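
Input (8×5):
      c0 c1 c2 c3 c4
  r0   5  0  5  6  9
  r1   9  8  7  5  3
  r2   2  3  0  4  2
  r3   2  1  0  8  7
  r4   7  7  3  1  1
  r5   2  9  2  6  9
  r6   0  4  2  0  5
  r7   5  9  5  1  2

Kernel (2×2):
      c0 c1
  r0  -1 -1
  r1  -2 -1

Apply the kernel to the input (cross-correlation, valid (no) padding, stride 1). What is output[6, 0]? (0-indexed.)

The receptive field on the input at this output position is [0 4 / 5 9]. Elementwise product with the kernel and sum: 0·-1 + 4·-1 + 5·-2 + 9·-1.

-23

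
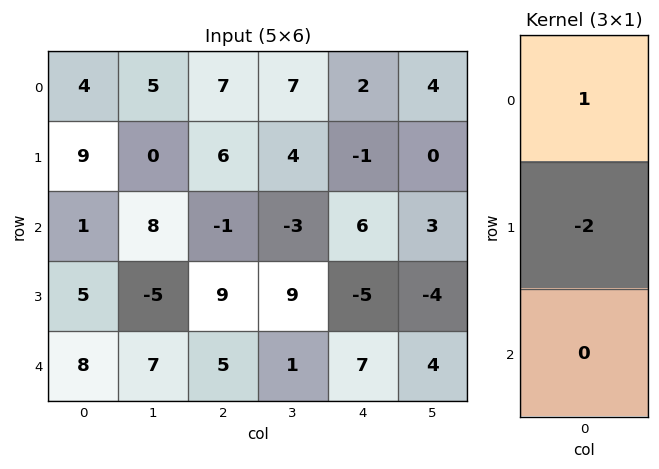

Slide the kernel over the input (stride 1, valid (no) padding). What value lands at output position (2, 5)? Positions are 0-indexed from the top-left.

The receptive field on the input at this output position is [3 / -4 / 4]. Elementwise product with the kernel and sum: 3·1 + -4·-2.

11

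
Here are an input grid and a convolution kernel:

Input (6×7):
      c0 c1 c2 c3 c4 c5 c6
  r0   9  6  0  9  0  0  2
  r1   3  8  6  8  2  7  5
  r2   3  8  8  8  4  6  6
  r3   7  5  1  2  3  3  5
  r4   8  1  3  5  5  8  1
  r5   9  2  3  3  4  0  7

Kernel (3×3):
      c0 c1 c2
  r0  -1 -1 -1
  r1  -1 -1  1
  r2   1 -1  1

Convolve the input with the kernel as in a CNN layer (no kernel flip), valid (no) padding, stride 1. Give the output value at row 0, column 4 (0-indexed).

The receptive field on the input at this output position is [0 0 2 / 2 7 5 / 4 6 6]. Elementwise product with the kernel and sum: 0·-1 + 0·-1 + 2·-1 + 2·-1 + 7·-1 + 5·1 + 4·1 + 6·-1 + 6·1.

-2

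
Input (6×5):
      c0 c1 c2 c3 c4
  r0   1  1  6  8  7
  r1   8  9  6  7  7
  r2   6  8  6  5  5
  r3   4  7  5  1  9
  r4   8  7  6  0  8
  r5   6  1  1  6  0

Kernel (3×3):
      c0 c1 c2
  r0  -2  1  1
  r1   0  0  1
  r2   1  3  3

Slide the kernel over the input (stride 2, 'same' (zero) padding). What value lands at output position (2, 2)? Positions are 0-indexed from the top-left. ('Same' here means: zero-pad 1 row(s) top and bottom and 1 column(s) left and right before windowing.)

13

The receptive field on the zero-padded input at this output position is [1 9 0 / 0 8 0 / 6 0 0]. Elementwise product with the kernel and sum: 1·-2 + 9·1 + 0·1 + 0·1 + 6·1 + 0·3 + 0·3.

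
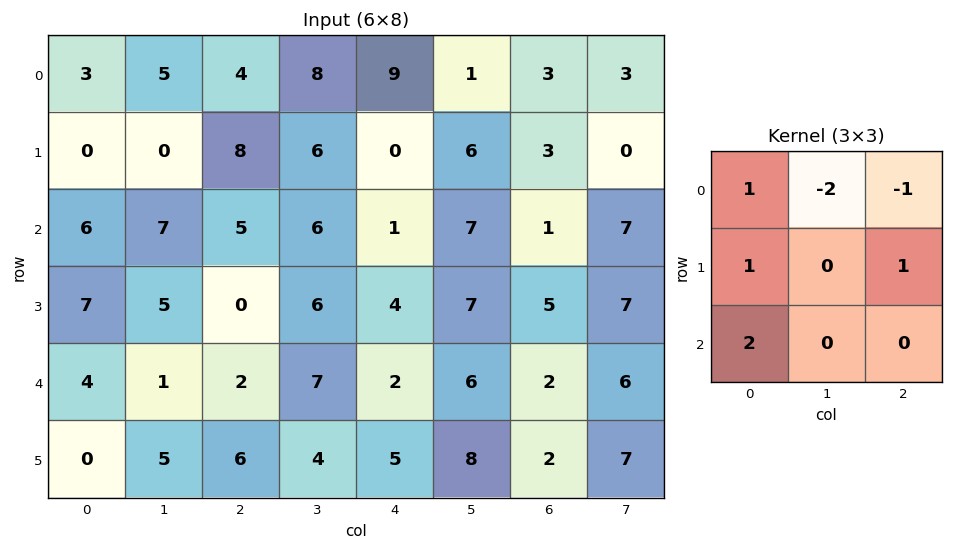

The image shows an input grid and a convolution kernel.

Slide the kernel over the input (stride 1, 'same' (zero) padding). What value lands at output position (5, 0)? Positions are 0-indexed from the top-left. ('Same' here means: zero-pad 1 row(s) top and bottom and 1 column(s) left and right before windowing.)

-4

The receptive field on the zero-padded input at this output position is [0 4 1 / 0 0 5 / 0 0 0]. Elementwise product with the kernel and sum: 0·1 + 4·-2 + 1·-1 + 0·1 + 5·1 + 0·2.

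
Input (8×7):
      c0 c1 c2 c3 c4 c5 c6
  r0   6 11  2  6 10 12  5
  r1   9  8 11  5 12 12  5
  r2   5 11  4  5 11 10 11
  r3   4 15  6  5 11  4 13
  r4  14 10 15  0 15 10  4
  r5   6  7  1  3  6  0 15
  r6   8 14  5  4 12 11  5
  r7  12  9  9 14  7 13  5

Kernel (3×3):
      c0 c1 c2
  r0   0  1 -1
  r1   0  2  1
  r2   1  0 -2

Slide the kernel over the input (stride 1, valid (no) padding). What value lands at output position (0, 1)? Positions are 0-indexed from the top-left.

24

The receptive field on the input at this output position is [11 2 6 / 8 11 5 / 11 4 5]. Elementwise product with the kernel and sum: 2·1 + 6·-1 + 11·2 + 5·1 + 11·1 + 5·-2.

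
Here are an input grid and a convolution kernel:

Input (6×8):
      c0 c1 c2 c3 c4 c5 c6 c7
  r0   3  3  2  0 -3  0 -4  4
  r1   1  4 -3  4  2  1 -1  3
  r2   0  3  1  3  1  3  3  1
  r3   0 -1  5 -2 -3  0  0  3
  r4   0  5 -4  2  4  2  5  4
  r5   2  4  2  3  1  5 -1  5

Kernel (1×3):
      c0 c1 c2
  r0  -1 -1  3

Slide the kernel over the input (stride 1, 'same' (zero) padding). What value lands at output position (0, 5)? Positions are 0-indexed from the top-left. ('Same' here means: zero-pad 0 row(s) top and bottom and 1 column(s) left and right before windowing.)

-9

The receptive field on the zero-padded input at this output position is [-3 0 -4]. Elementwise product with the kernel and sum: -3·-1 + 0·-1 + -4·3.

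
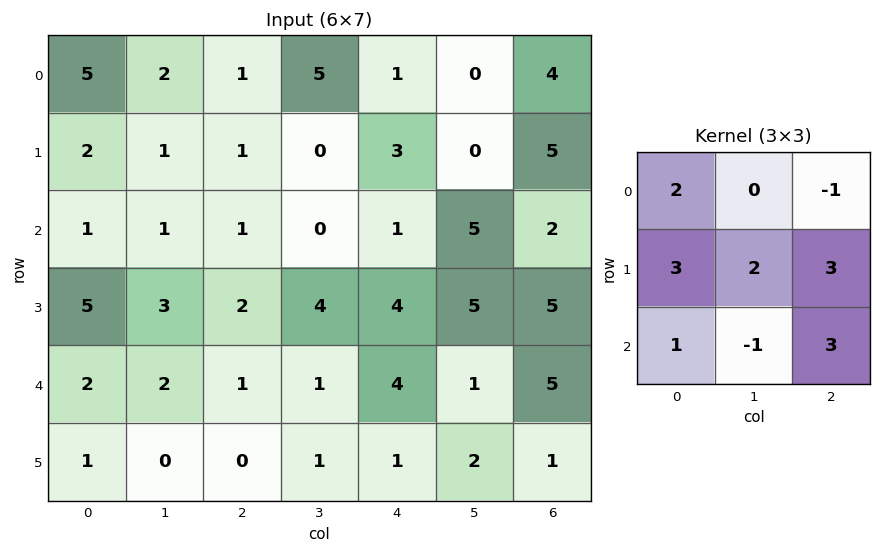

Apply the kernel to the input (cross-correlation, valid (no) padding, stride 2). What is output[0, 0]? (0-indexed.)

23

The receptive field on the input at this output position is [5 2 1 / 2 1 1 / 1 1 1]. Elementwise product with the kernel and sum: 5·2 + 1·-1 + 2·3 + 1·2 + 1·3 + 1·1 + 1·-1 + 1·3.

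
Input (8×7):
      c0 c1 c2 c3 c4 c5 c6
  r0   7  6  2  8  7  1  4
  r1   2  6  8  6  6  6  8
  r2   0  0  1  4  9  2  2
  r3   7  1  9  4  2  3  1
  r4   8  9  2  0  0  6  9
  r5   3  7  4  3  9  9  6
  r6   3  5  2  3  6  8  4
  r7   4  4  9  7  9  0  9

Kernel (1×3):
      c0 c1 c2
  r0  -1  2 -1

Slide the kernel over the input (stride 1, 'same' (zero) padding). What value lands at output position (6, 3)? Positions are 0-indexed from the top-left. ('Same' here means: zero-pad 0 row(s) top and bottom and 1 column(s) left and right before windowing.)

-2

The receptive field on the zero-padded input at this output position is [2 3 6]. Elementwise product with the kernel and sum: 2·-1 + 3·2 + 6·-1.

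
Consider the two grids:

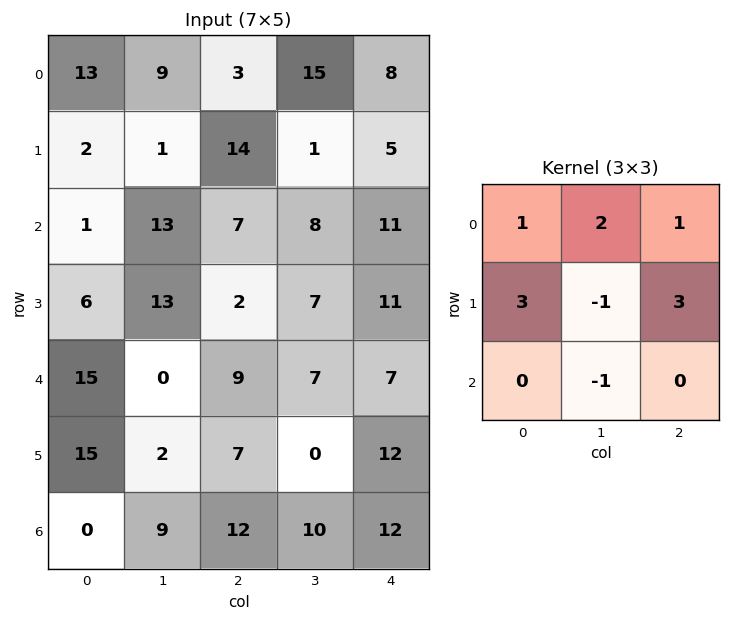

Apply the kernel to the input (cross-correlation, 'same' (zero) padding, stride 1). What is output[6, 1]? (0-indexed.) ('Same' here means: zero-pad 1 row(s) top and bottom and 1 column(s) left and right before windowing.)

53

The receptive field on the zero-padded input at this output position is [15 2 7 / 0 9 12 / 0 0 0]. Elementwise product with the kernel and sum: 15·1 + 2·2 + 7·1 + 0·3 + 9·-1 + 12·3 + 0·-1.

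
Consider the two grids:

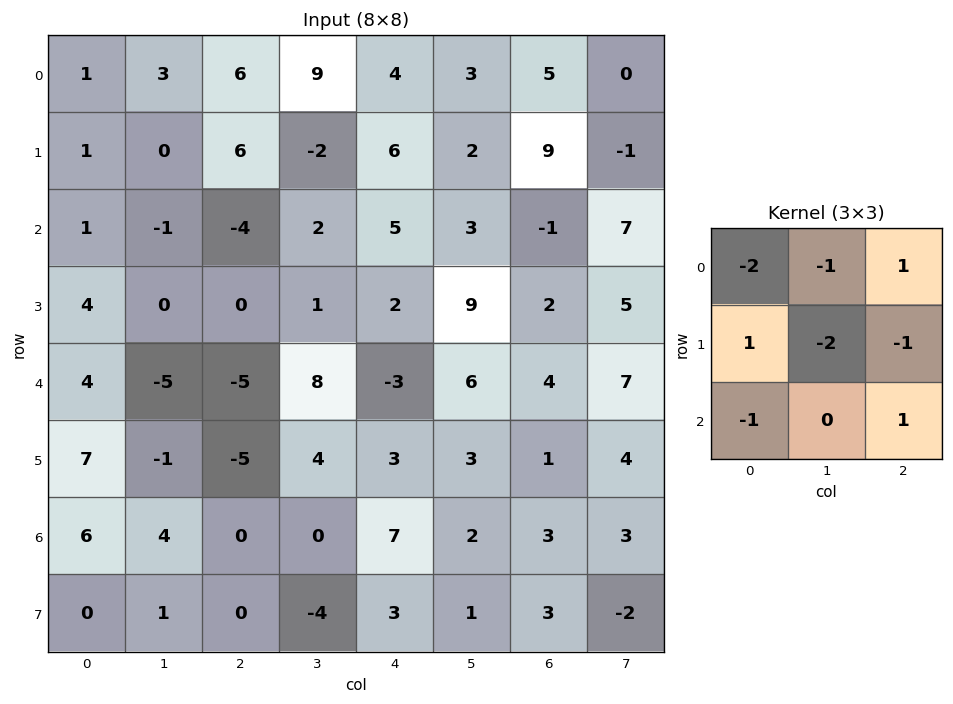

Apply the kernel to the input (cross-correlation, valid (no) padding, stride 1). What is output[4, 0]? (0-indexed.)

0

The receptive field on the input at this output position is [4 -5 -5 / 7 -1 -5 / 6 4 0]. Elementwise product with the kernel and sum: 4·-2 + -5·-1 + -5·1 + 7·1 + -1·-2 + -5·-1 + 6·-1 + 0·1.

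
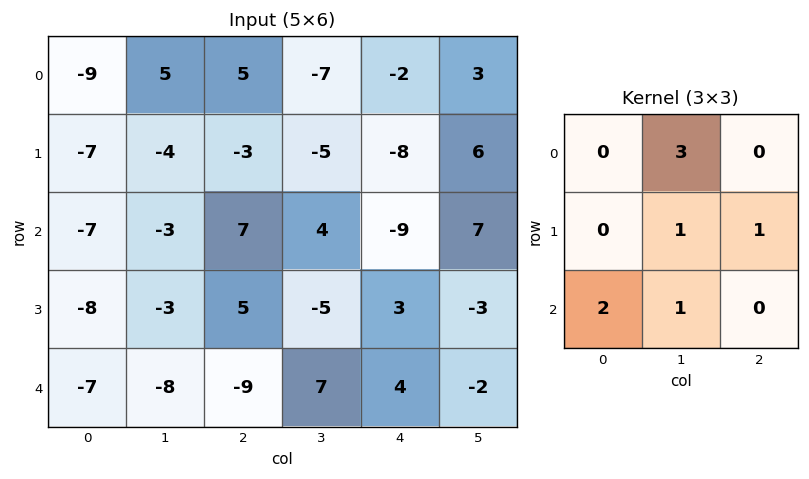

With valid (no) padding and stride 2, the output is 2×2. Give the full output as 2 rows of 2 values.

-9 -16
-29 -1

Output[0,0]: The receptive field on the input at this output position is [-9 5 5 / -7 -4 -3 / -7 -3 7]. Elementwise product with the kernel and sum: 5·3 + -4·1 + -3·1 + -7·2 + -3·1.
Output[0,1]: The receptive field on the input at this output position is [5 -7 -2 / -3 -5 -8 / 7 4 -9]. Elementwise product with the kernel and sum: -7·3 + -5·1 + -8·1 + 7·2 + 4·1.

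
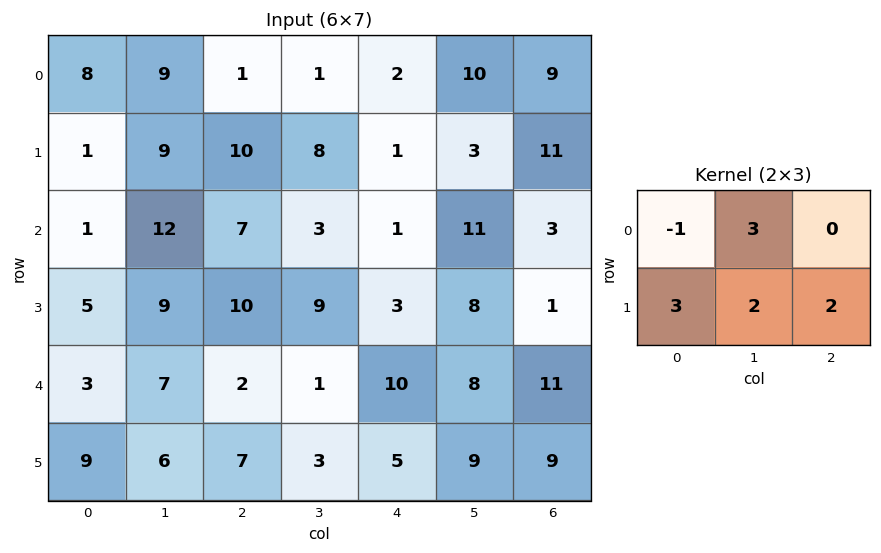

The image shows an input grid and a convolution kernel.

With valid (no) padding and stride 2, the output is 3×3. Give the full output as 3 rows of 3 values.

Output[0,0]: The receptive field on the input at this output position is [8 9 1 / 1 9 10]. Elementwise product with the kernel and sum: 8·-1 + 9·3 + 1·3 + 9·2 + 10·2.

60 50 59
88 56 59
71 38 65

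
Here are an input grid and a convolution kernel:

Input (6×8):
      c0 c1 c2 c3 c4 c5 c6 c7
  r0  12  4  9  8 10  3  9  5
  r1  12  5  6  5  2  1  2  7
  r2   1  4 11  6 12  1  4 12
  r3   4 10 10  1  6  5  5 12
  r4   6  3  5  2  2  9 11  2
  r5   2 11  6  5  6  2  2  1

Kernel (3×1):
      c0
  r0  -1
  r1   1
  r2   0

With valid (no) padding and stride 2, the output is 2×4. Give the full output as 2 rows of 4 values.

Output[0,0]: The receptive field on the input at this output position is [12 / 12 / 1]. Elementwise product with the kernel and sum: 12·-1 + 12·1.
Output[0,1]: The receptive field on the input at this output position is [9 / 6 / 11]. Elementwise product with the kernel and sum: 9·-1 + 6·1.

0 -3 -8 -7
3 -1 -6 1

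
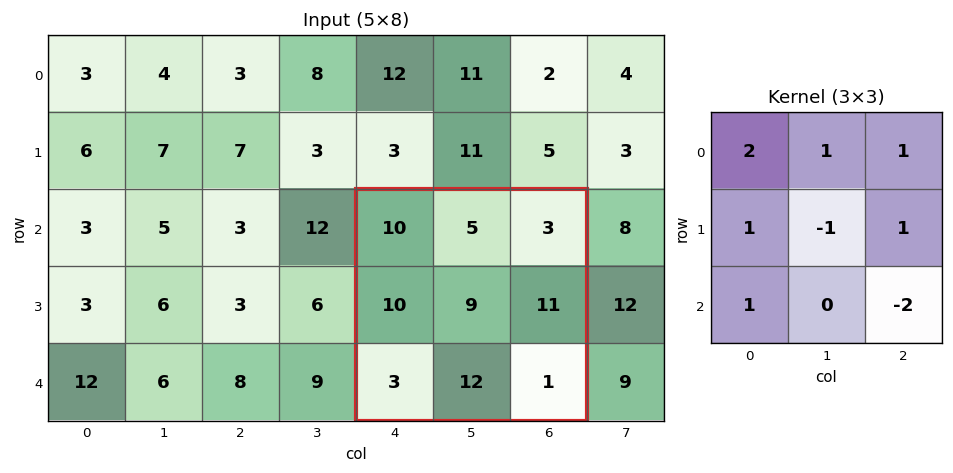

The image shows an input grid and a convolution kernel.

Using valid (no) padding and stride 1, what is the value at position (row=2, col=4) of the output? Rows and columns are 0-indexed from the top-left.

41

The receptive field on the input at this output position is [10 5 3 / 10 9 11 / 3 12 1]. Elementwise product with the kernel and sum: 10·2 + 5·1 + 3·1 + 10·1 + 9·-1 + 11·1 + 3·1 + 1·-2.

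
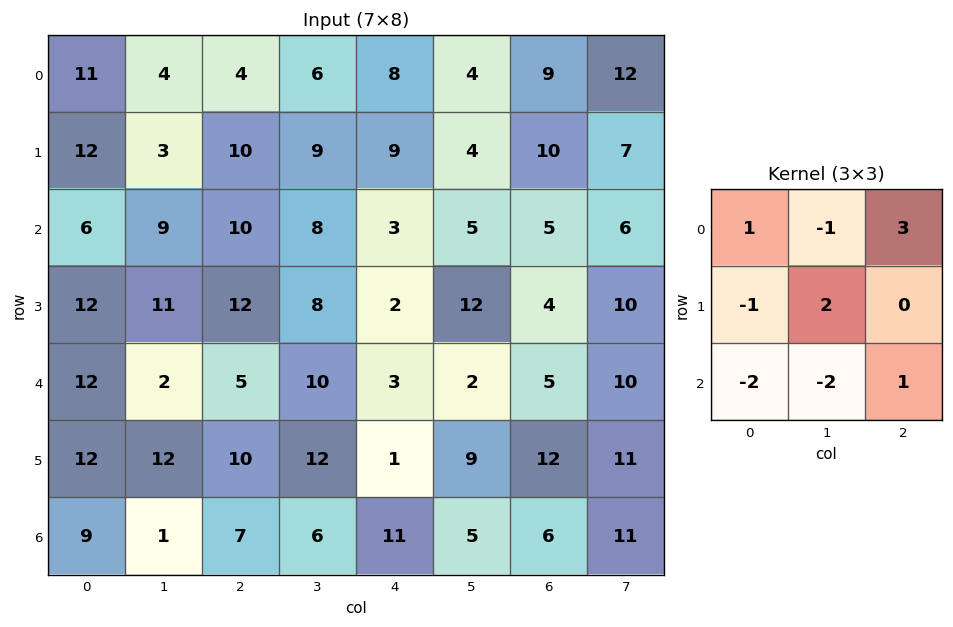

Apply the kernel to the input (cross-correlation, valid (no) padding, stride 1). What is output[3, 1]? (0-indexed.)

The receptive field on the input at this output position is [11 12 8 / 2 5 10 / 12 10 12]. Elementwise product with the kernel and sum: 11·1 + 12·-1 + 8·3 + 2·-1 + 5·2 + 12·-2 + 10·-2 + 12·1.

-1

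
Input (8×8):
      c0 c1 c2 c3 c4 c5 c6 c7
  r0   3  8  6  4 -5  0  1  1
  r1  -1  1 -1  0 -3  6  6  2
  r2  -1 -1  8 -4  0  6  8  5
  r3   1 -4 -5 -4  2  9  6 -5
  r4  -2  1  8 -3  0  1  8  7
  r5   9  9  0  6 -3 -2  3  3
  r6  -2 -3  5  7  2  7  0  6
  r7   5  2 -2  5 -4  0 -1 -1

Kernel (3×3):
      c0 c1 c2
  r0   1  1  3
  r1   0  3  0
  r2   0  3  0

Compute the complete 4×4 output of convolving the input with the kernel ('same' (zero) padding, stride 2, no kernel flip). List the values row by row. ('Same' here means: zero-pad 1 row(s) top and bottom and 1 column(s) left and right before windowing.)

6 15 -24 21
2 9 21 60
10 3 16 33
45 36 -9 7

Output[0,0]: The receptive field on the zero-padded input at this output position is [0 0 0 / 0 3 8 / 0 -1 1]. Elementwise product with the kernel and sum: 0·1 + 0·1 + 0·3 + 3·3 + -1·3.
Output[0,1]: The receptive field on the zero-padded input at this output position is [0 0 0 / 8 6 4 / 1 -1 0]. Elementwise product with the kernel and sum: 0·1 + 0·1 + 0·3 + 6·3 + -1·3.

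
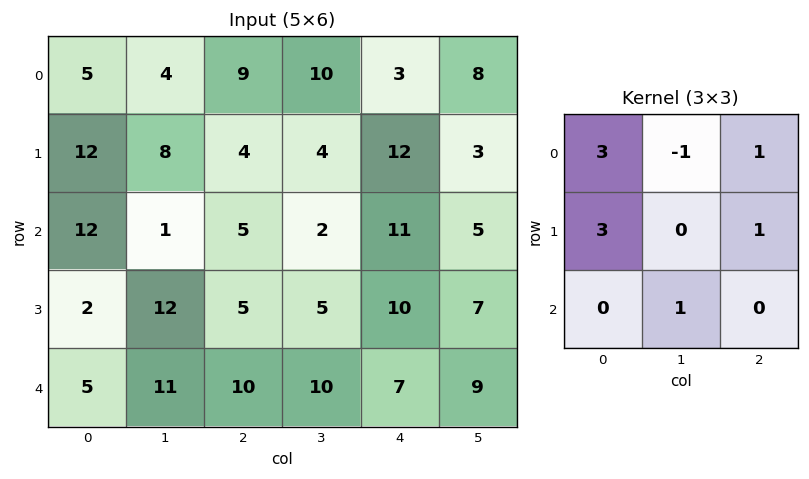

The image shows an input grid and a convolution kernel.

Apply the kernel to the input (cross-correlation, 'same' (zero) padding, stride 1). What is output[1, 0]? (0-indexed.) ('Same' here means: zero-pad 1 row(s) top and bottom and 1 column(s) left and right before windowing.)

19

The receptive field on the zero-padded input at this output position is [0 5 4 / 0 12 8 / 0 12 1]. Elementwise product with the kernel and sum: 0·3 + 5·-1 + 4·1 + 0·3 + 8·1 + 12·1.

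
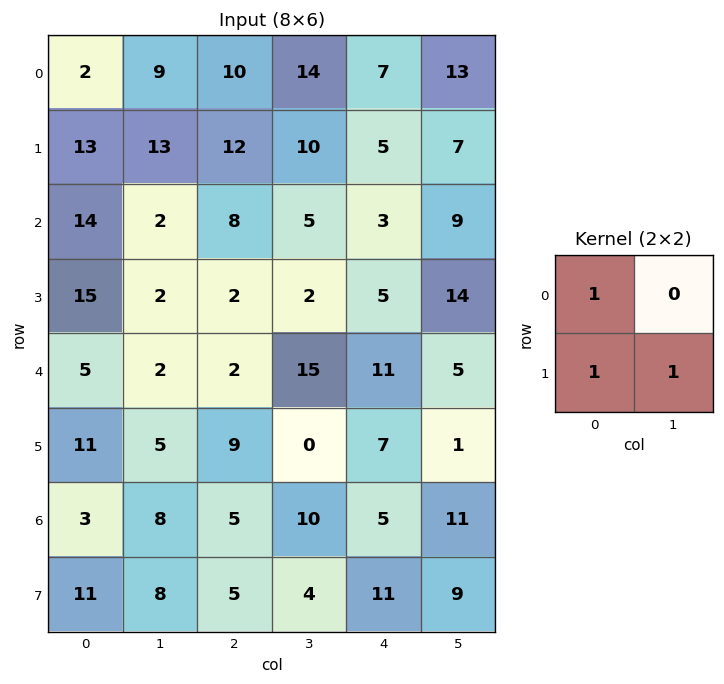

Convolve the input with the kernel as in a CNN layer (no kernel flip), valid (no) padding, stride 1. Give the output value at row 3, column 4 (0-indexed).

The receptive field on the input at this output position is [5 14 / 11 5]. Elementwise product with the kernel and sum: 5·1 + 11·1 + 5·1.

21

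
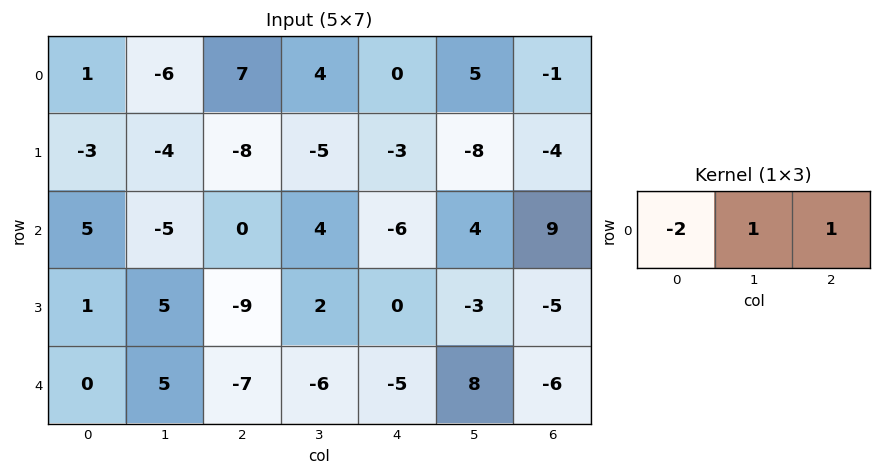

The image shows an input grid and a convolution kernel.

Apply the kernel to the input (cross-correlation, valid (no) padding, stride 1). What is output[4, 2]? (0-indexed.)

3

The receptive field on the input at this output position is [-7 -6 -5]. Elementwise product with the kernel and sum: -7·-2 + -6·1 + -5·1.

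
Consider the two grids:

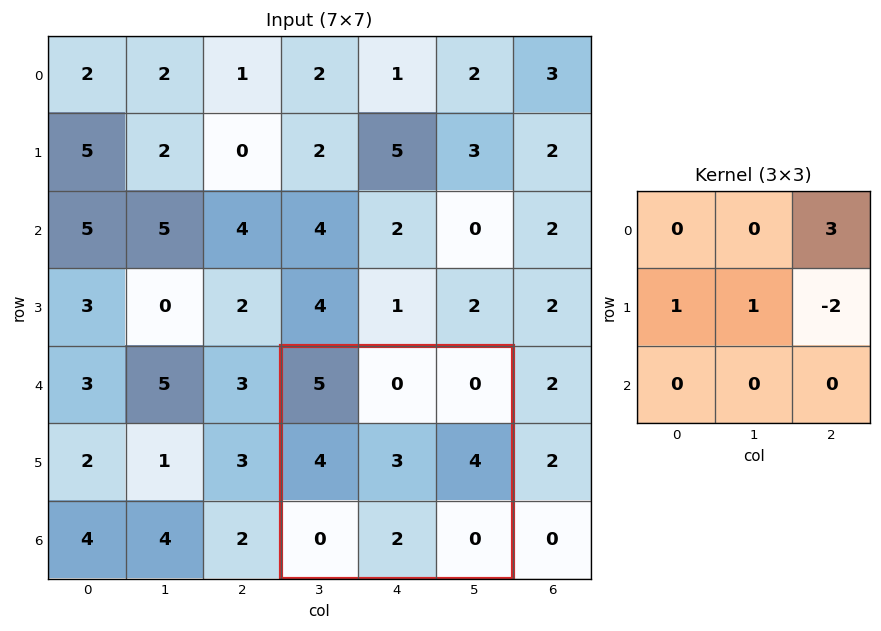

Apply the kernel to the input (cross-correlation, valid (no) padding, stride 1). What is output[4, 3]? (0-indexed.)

The receptive field on the input at this output position is [5 0 0 / 4 3 4 / 0 2 0]. Elementwise product with the kernel and sum: 0·3 + 4·1 + 3·1 + 4·-2.

-1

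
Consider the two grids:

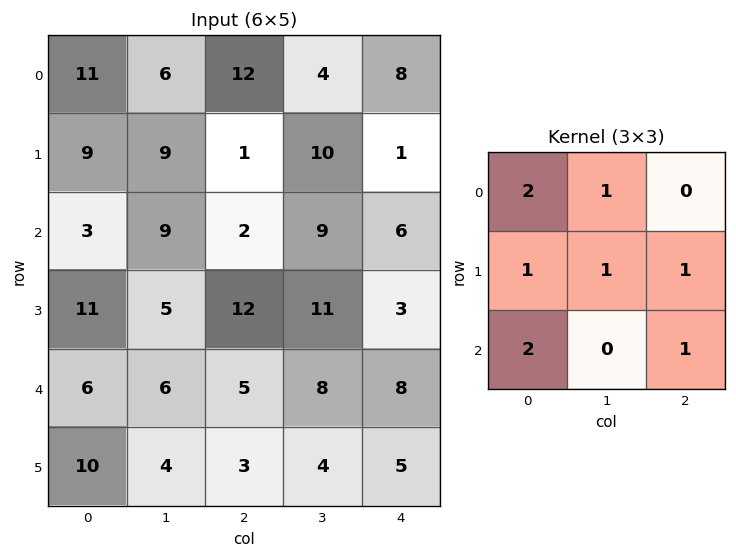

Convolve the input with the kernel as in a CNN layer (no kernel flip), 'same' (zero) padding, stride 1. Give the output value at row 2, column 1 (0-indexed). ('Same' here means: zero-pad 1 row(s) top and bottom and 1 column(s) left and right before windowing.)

75

The receptive field on the zero-padded input at this output position is [9 9 1 / 3 9 2 / 11 5 12]. Elementwise product with the kernel and sum: 9·2 + 9·1 + 3·1 + 9·1 + 2·1 + 11·2 + 12·1.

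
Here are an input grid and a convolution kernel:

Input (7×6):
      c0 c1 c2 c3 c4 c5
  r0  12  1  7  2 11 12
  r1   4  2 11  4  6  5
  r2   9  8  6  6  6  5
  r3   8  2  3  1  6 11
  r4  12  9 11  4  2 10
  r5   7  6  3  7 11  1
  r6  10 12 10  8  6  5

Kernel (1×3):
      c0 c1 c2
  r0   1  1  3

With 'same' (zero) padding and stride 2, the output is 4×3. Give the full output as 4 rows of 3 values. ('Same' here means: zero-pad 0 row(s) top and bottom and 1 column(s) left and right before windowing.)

Output[0,0]: The receptive field on the zero-padded input at this output position is [0 12 1]. Elementwise product with the kernel and sum: 0·1 + 12·1 + 1·3.
Output[0,1]: The receptive field on the zero-padded input at this output position is [1 7 2]. Elementwise product with the kernel and sum: 1·1 + 7·1 + 2·3.

15 14 49
33 32 27
39 32 36
46 46 29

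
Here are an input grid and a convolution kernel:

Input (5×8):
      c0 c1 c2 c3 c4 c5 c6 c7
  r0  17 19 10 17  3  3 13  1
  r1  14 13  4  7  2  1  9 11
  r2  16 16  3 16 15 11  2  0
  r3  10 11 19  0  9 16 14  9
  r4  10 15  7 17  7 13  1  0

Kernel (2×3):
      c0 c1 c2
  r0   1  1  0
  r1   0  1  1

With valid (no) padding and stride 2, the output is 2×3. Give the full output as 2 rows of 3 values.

53 36 16
62 28 56

Output[0,0]: The receptive field on the input at this output position is [17 19 10 / 14 13 4]. Elementwise product with the kernel and sum: 17·1 + 19·1 + 13·1 + 4·1.
Output[0,1]: The receptive field on the input at this output position is [10 17 3 / 4 7 2]. Elementwise product with the kernel and sum: 10·1 + 17·1 + 7·1 + 2·1.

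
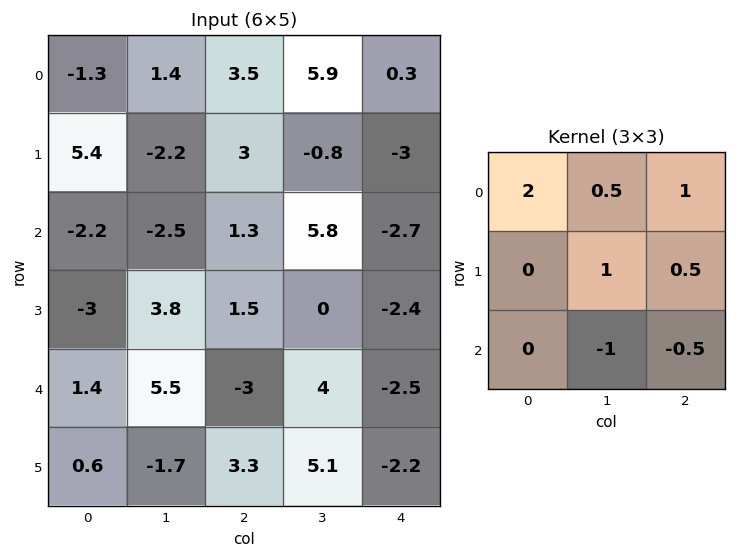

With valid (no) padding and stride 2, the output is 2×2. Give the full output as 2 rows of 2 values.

Output[0,0]: The receptive field on the input at this output position is [-1.3 1.4 3.5 / 5.4 -2.2 3 / -2.2 -2.5 1.3]. Elementwise product with the kernel and sum: -1.3·2 + 1.4·0.5 + 3.5·1 + -2.2·1 + 3·0.5 + -2.5·-1 + 1.3·-0.5.
Output[0,1]: The receptive field on the input at this output position is [3.5 5.9 0.3 / 3 -0.8 -3 / 1.3 5.8 -2.7]. Elementwise product with the kernel and sum: 3.5·2 + 5.9·0.5 + 0.3·1 + -0.8·1 + -3·0.5 + 5.8·-1 + -2.7·-0.5.

2.75 3.5
-3.8 -1.15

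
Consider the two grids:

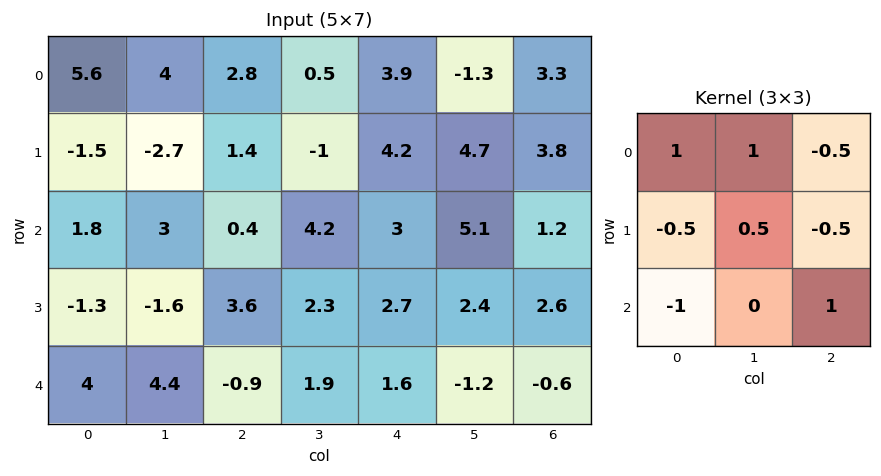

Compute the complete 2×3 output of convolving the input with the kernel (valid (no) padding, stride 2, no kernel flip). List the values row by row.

5.5 0.65 -2.5
-2.25 3.6 3.85

Output[0,0]: The receptive field on the input at this output position is [5.6 4 2.8 / -1.5 -2.7 1.4 / 1.8 3 0.4]. Elementwise product with the kernel and sum: 5.6·1 + 4·1 + 2.8·-0.5 + -1.5·-0.5 + -2.7·0.5 + 1.4·-0.5 + 1.8·-1 + 0.4·1.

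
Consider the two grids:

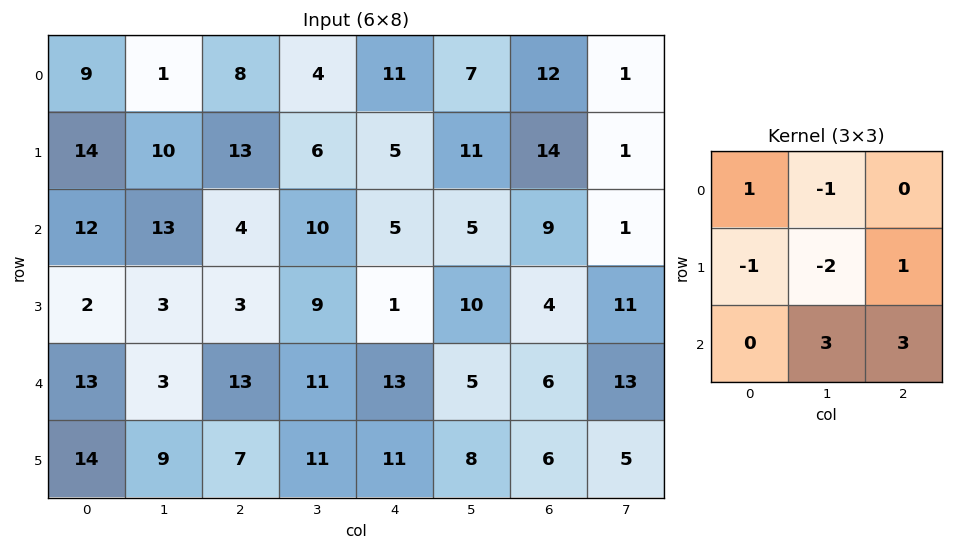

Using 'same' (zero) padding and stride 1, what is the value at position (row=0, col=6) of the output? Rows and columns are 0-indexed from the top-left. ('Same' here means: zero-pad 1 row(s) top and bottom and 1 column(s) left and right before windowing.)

15

The receptive field on the zero-padded input at this output position is [0 0 0 / 7 12 1 / 11 14 1]. Elementwise product with the kernel and sum: 0·1 + 0·-1 + 7·-1 + 12·-2 + 1·1 + 14·3 + 1·3.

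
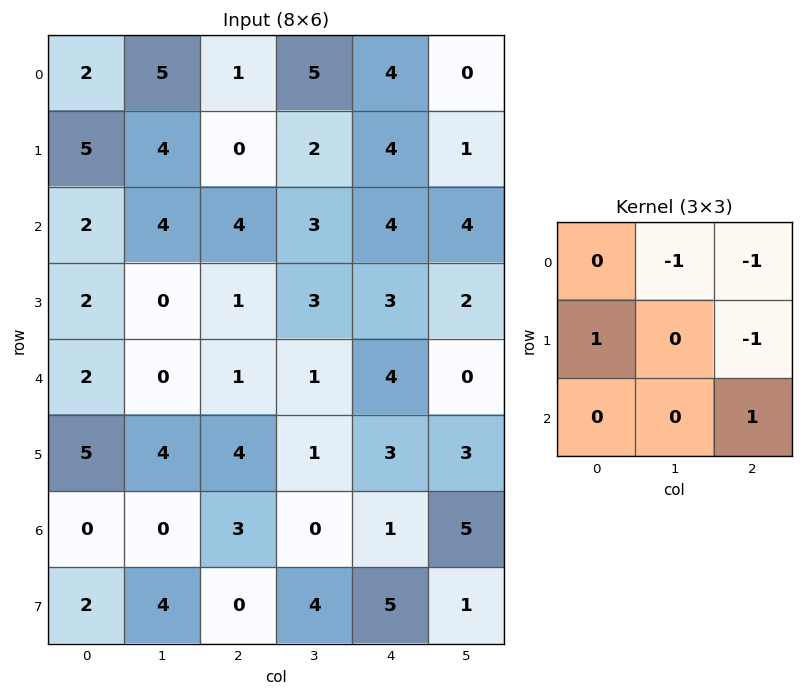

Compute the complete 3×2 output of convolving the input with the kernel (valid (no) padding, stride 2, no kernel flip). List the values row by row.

Output[0,0]: The receptive field on the input at this output position is [2 5 1 / 5 4 0 / 2 4 4]. Elementwise product with the kernel and sum: 5·-1 + 1·-1 + 5·1 + 0·-1 + 4·1.
Output[0,1]: The receptive field on the input at this output position is [1 5 4 / 0 2 4 / 4 3 4]. Elementwise product with the kernel and sum: 5·-1 + 4·-1 + 0·1 + 4·-1 + 4·1.

3 -9
-6 -5
3 -3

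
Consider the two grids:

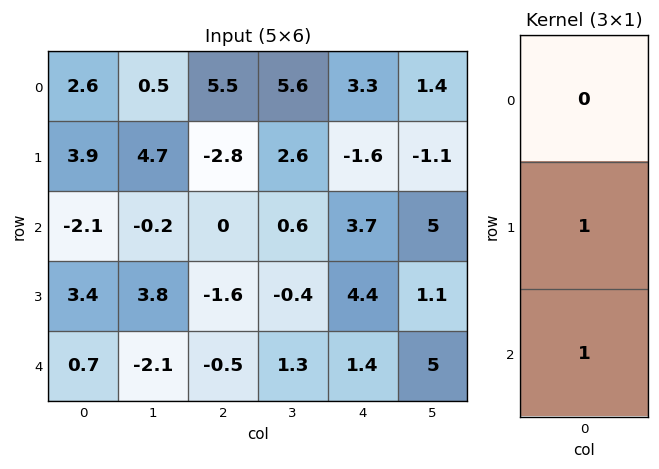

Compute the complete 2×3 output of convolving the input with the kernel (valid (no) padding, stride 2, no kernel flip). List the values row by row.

1.8 -2.8 2.1
4.1 -2.1 5.8

Output[0,0]: The receptive field on the input at this output position is [2.6 / 3.9 / -2.1]. Elementwise product with the kernel and sum: 3.9·1 + -2.1·1.
Output[0,1]: The receptive field on the input at this output position is [5.5 / -2.8 / 0]. Elementwise product with the kernel and sum: -2.8·1 + 0·1.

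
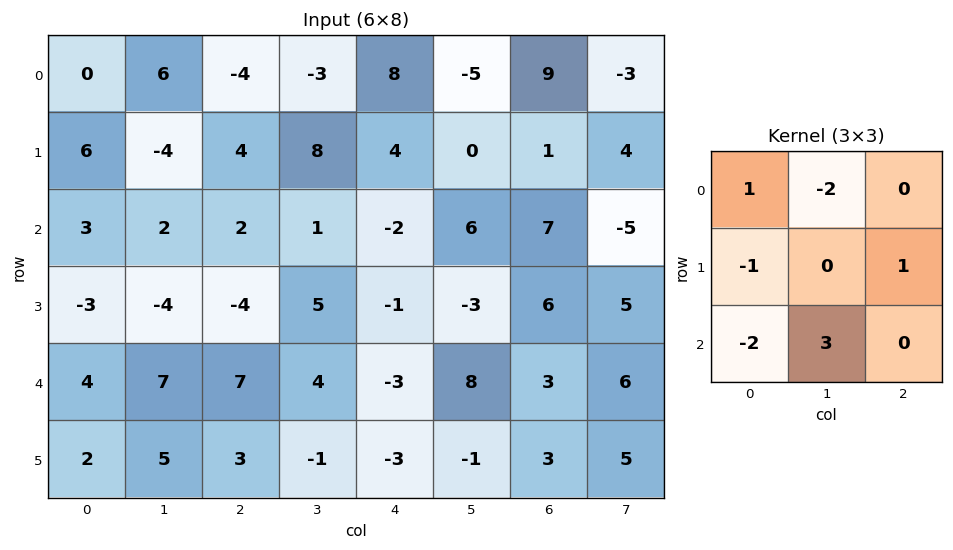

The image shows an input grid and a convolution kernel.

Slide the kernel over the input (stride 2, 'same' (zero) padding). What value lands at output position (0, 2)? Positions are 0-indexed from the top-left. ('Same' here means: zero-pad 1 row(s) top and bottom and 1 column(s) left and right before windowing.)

The receptive field on the zero-padded input at this output position is [0 0 0 / -3 8 -5 / 8 4 0]. Elementwise product with the kernel and sum: 0·1 + 0·-2 + -3·-1 + -5·1 + 8·-2 + 4·3.

-6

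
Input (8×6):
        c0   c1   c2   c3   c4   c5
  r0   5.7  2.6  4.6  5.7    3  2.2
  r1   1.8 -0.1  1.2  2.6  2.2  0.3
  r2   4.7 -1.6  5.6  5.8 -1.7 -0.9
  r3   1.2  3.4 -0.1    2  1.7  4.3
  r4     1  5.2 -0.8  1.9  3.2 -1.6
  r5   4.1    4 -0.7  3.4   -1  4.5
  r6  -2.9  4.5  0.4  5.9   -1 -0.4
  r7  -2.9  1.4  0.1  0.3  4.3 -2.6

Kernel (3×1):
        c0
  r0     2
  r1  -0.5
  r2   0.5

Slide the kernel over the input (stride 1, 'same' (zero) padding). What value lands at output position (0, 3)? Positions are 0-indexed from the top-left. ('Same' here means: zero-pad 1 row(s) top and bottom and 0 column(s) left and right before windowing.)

The receptive field on the zero-padded input at this output position is [0 / 5.7 / 2.6]. Elementwise product with the kernel and sum: 0·2 + 5.7·-0.5 + 2.6·0.5.

-1.55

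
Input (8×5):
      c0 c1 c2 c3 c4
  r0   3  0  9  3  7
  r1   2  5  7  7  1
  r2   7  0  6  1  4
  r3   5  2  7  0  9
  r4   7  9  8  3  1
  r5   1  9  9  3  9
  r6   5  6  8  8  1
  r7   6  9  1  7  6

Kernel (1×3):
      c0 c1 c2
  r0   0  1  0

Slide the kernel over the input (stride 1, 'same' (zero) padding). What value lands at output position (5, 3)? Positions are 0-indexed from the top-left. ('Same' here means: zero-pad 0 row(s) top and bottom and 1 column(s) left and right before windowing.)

The receptive field on the zero-padded input at this output position is [9 3 9]. Elementwise product with the kernel and sum: 3·1.

3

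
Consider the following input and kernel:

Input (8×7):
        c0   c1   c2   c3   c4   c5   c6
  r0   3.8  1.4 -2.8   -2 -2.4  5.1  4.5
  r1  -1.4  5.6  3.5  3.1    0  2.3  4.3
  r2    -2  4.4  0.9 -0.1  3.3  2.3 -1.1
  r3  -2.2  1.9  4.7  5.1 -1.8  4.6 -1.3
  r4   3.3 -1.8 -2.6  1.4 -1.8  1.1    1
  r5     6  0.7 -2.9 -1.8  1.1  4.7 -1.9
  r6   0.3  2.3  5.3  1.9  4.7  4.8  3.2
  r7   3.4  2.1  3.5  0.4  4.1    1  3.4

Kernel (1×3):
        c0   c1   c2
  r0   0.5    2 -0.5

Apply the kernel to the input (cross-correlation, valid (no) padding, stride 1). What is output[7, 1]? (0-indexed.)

The receptive field on the input at this output position is [2.1 3.5 0.4]. Elementwise product with the kernel and sum: 2.1·0.5 + 3.5·2 + 0.4·-0.5.

7.85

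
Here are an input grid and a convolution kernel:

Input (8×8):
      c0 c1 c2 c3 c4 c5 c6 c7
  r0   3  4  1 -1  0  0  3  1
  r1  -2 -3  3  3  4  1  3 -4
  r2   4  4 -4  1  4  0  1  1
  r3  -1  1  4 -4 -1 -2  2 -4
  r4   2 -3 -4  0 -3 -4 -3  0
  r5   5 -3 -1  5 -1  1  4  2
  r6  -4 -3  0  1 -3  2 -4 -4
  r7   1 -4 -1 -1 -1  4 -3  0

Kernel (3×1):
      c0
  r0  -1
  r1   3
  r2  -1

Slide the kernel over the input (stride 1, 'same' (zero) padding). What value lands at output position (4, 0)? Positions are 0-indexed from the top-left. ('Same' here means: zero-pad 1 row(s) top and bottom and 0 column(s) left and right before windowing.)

The receptive field on the zero-padded input at this output position is [-1 / 2 / 5]. Elementwise product with the kernel and sum: -1·-1 + 2·3 + 5·-1.

2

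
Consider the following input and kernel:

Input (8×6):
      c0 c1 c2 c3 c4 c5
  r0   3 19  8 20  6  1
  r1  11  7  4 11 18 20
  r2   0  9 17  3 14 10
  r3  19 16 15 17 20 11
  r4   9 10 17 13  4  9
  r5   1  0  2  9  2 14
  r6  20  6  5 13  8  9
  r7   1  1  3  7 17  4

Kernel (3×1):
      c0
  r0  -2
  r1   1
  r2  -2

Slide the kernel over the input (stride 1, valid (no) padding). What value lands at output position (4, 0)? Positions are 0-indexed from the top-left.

The receptive field on the input at this output position is [9 / 1 / 20]. Elementwise product with the kernel and sum: 9·-2 + 1·1 + 20·-2.

-57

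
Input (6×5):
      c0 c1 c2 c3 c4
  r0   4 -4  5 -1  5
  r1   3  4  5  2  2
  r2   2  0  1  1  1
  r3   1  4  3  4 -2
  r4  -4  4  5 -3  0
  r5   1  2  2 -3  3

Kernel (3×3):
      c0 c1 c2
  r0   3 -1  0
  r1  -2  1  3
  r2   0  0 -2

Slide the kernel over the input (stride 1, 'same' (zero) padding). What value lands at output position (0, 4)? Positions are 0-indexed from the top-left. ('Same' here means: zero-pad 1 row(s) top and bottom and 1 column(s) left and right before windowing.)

The receptive field on the zero-padded input at this output position is [0 0 0 / -1 5 0 / 2 2 0]. Elementwise product with the kernel and sum: 0·3 + 0·-1 + -1·-2 + 5·1 + 0·3 + 0·-2.

7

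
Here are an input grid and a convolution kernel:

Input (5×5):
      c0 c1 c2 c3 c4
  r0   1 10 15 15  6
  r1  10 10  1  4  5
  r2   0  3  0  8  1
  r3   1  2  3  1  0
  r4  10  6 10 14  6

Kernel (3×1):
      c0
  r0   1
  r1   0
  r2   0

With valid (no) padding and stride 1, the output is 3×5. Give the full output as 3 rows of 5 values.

1 10 15 15 6
10 10 1 4 5
0 3 0 8 1

Output[0,0]: The receptive field on the input at this output position is [1 / 10 / 0]. Elementwise product with the kernel and sum: 1·1.
Output[0,1]: The receptive field on the input at this output position is [10 / 10 / 3]. Elementwise product with the kernel and sum: 10·1.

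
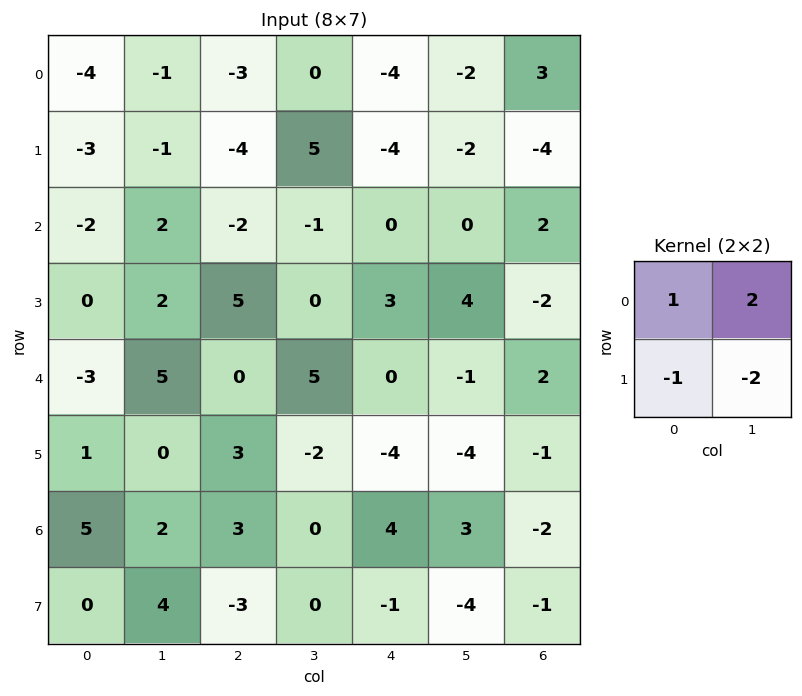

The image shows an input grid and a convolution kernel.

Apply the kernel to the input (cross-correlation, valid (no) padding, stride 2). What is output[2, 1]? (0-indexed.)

The receptive field on the input at this output position is [0 5 / 3 -2]. Elementwise product with the kernel and sum: 0·1 + 5·2 + 3·-1 + -2·-2.

11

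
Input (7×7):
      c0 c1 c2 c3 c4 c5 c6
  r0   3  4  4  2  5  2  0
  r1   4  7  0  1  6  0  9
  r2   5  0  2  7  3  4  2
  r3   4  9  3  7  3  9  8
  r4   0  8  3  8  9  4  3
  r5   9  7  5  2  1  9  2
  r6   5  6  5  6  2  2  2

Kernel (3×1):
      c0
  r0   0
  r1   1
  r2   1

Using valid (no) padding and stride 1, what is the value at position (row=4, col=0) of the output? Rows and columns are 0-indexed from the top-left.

The receptive field on the input at this output position is [0 / 9 / 5]. Elementwise product with the kernel and sum: 9·1 + 5·1.

14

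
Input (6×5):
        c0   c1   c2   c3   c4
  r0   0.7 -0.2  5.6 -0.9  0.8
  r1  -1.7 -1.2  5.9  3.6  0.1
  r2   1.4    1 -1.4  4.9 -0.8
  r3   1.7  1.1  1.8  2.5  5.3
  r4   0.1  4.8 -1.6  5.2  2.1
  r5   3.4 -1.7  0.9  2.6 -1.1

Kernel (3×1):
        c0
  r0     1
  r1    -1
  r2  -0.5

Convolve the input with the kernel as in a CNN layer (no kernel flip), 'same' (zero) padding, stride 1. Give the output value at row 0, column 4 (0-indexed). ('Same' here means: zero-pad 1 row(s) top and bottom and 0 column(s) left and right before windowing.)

-0.85

The receptive field on the zero-padded input at this output position is [0 / 0.8 / 0.1]. Elementwise product with the kernel and sum: 0·1 + 0.8·-1 + 0.1·-0.5.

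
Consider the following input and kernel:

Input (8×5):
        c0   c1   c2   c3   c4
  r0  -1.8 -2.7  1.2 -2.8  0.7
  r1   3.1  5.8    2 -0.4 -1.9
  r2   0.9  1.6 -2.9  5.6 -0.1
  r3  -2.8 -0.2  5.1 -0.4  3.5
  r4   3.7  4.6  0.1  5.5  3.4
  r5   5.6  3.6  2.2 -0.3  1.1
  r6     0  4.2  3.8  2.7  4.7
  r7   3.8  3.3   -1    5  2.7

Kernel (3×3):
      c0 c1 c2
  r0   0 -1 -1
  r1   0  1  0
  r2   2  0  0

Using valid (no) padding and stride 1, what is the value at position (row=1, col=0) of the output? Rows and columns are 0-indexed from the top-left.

-11.8

The receptive field on the input at this output position is [3.1 5.8 2 / 0.9 1.6 -2.9 / -2.8 -0.2 5.1]. Elementwise product with the kernel and sum: 5.8·-1 + 2·-1 + 1.6·1 + -2.8·2.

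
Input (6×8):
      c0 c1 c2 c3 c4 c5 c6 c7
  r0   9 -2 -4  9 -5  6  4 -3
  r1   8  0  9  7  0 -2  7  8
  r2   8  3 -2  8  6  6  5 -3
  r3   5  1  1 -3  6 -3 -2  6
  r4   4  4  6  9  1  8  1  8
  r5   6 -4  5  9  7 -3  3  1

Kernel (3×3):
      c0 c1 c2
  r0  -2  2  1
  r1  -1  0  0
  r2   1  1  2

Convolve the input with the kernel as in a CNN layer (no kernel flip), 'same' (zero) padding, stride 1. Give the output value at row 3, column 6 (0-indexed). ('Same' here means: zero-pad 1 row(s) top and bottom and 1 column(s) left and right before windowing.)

23

The receptive field on the zero-padded input at this output position is [6 5 -3 / -3 -2 6 / 8 1 8]. Elementwise product with the kernel and sum: 6·-2 + 5·2 + -3·1 + -3·-1 + 8·1 + 1·1 + 8·2.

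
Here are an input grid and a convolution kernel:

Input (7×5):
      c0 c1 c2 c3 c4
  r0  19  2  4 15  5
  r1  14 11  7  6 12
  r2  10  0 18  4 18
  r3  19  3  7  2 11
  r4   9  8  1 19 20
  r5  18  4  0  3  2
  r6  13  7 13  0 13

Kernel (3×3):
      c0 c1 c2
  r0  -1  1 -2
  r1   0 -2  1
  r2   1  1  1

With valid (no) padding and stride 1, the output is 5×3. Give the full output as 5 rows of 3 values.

-12 -14 41
30 -36 5
-27 26 -3
-23 24 -40
22 -22 0

Output[0,0]: The receptive field on the input at this output position is [19 2 4 / 14 11 7 / 10 0 18]. Elementwise product with the kernel and sum: 19·-1 + 2·1 + 4·-2 + 11·-2 + 7·1 + 10·1 + 0·1 + 18·1.
Output[0,1]: The receptive field on the input at this output position is [2 4 15 / 11 7 6 / 0 18 4]. Elementwise product with the kernel and sum: 2·-1 + 4·1 + 15·-2 + 7·-2 + 6·1 + 0·1 + 18·1 + 4·1.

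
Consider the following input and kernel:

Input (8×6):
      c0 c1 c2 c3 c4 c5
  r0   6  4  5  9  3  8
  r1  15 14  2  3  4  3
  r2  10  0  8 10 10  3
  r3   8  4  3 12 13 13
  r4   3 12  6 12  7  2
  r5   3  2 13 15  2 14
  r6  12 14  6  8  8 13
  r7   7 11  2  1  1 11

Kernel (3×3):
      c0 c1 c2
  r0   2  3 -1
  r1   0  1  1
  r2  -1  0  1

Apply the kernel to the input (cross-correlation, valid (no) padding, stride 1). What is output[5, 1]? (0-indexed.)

32

The receptive field on the input at this output position is [2 13 15 / 14 6 8 / 11 2 1]. Elementwise product with the kernel and sum: 2·2 + 13·3 + 15·-1 + 6·1 + 8·1 + 11·-1 + 1·1.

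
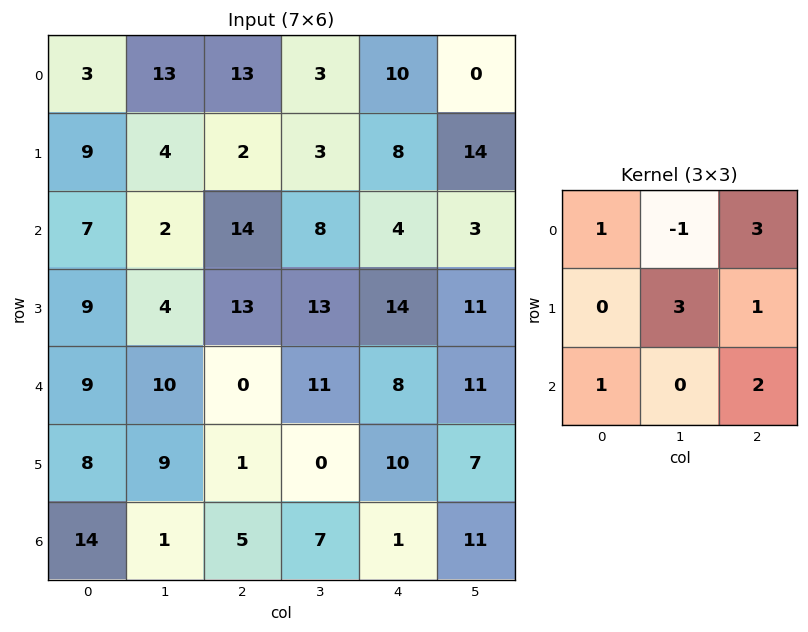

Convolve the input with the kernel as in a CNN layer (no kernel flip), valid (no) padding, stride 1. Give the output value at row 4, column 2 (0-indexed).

30

The receptive field on the input at this output position is [0 11 8 / 1 0 10 / 5 7 1]. Elementwise product with the kernel and sum: 0·1 + 11·-1 + 8·3 + 0·3 + 10·1 + 5·1 + 1·2.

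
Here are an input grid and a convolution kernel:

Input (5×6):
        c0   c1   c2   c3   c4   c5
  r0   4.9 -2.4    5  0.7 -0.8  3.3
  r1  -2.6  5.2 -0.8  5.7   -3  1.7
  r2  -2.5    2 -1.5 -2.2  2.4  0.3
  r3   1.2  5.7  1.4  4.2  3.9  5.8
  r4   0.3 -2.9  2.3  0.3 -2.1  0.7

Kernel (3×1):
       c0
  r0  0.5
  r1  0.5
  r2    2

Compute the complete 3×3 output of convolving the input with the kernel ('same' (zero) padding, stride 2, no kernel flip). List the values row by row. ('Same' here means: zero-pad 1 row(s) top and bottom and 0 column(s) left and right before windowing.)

-2.75 0.9 -6.4
-0.15 1.65 7.5
0.75 1.85 0.9

Output[0,0]: The receptive field on the zero-padded input at this output position is [0 / 4.9 / -2.6]. Elementwise product with the kernel and sum: 0·0.5 + 4.9·0.5 + -2.6·2.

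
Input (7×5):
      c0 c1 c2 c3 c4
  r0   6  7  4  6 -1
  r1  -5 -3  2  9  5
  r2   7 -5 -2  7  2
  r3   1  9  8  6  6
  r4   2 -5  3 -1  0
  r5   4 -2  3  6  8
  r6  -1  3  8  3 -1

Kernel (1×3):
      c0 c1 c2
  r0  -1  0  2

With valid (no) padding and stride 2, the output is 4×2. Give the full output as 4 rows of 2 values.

2 -6
-11 6
4 -3
17 -10

Output[0,0]: The receptive field on the input at this output position is [6 7 4]. Elementwise product with the kernel and sum: 6·-1 + 4·2.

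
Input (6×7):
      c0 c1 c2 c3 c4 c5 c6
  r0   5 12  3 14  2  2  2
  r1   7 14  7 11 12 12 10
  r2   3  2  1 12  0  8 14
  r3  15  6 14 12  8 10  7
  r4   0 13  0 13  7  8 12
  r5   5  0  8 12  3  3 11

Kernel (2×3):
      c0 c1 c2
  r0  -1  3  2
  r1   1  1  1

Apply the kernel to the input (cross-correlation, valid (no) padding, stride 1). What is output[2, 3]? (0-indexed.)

The receptive field on the input at this output position is [12 0 8 / 12 8 10]. Elementwise product with the kernel and sum: 12·-1 + 0·3 + 8·2 + 12·1 + 8·1 + 10·1.

34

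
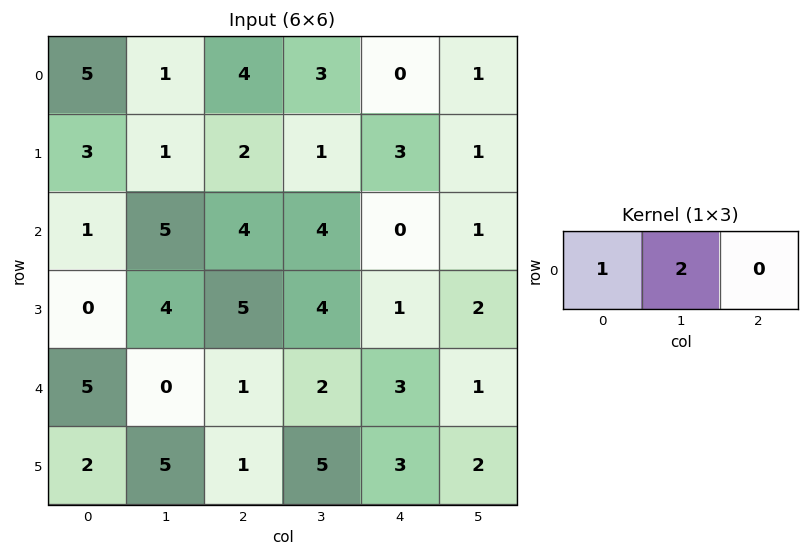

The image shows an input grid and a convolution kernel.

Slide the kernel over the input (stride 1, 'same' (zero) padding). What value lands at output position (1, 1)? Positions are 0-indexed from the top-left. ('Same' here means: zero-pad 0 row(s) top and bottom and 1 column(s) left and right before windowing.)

5

The receptive field on the zero-padded input at this output position is [3 1 2]. Elementwise product with the kernel and sum: 3·1 + 1·2.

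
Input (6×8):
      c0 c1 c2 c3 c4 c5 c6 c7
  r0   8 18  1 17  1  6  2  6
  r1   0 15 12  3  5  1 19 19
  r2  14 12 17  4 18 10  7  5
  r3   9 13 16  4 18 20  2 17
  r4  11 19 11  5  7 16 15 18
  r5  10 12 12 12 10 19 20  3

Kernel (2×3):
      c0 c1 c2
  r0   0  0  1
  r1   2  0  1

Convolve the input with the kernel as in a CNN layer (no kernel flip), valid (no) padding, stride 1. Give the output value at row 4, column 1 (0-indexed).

41

The receptive field on the input at this output position is [19 11 5 / 12 12 12]. Elementwise product with the kernel and sum: 5·1 + 12·2 + 12·1.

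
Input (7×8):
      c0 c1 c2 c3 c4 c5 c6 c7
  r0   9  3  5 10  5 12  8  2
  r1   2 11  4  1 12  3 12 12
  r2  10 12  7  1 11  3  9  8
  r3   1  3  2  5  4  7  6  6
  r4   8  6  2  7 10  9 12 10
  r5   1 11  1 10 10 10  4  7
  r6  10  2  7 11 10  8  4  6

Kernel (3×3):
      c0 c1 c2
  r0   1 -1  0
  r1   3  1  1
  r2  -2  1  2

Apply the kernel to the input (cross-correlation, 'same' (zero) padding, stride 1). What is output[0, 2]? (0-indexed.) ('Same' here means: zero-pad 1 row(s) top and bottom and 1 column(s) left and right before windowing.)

The receptive field on the zero-padded input at this output position is [0 0 0 / 3 5 10 / 11 4 1]. Elementwise product with the kernel and sum: 0·1 + 0·-1 + 3·3 + 5·1 + 10·1 + 11·-2 + 4·1 + 1·2.

8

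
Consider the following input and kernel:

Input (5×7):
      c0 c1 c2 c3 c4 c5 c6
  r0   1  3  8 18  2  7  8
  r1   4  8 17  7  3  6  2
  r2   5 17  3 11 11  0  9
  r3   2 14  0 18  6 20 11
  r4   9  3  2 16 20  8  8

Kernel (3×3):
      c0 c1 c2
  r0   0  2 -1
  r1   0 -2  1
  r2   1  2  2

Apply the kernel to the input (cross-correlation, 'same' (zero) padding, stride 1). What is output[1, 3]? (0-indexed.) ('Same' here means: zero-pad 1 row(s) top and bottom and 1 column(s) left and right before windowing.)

The receptive field on the zero-padded input at this output position is [8 18 2 / 17 7 3 / 3 11 11]. Elementwise product with the kernel and sum: 18·2 + 2·-1 + 7·-2 + 3·1 + 3·1 + 11·2 + 11·2.

70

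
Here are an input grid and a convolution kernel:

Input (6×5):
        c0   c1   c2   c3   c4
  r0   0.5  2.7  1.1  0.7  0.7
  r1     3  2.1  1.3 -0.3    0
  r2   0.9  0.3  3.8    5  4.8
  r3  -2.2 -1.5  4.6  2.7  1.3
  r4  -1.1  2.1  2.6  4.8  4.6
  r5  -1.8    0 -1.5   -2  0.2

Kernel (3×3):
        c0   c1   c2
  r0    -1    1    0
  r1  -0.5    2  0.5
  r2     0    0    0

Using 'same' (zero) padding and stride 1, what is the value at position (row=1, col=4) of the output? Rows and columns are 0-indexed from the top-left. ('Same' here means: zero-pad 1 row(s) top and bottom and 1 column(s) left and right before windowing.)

The receptive field on the zero-padded input at this output position is [0.7 0.7 0 / -0.3 0 0 / 5 4.8 0]. Elementwise product with the kernel and sum: 0.7·-1 + 0.7·1 + -0.3·-0.5 + 0·2 + 0·0.5.

0.15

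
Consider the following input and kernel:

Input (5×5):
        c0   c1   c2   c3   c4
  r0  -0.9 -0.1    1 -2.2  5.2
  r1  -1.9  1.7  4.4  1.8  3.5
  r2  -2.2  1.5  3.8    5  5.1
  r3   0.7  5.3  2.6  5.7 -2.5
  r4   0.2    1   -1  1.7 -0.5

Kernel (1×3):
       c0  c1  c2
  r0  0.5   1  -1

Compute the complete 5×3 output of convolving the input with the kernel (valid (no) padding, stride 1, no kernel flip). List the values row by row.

-1.55 3.15 -6.9
-3.65 3.45 0.5
-3.4 -0.45 1.8
3.05 -0.45 9.5
2.1 -2.2 1.7

Output[0,0]: The receptive field on the input at this output position is [-0.9 -0.1 1]. Elementwise product with the kernel and sum: -0.9·0.5 + -0.1·1 + 1·-1.
Output[0,1]: The receptive field on the input at this output position is [-0.1 1 -2.2]. Elementwise product with the kernel and sum: -0.1·0.5 + 1·1 + -2.2·-1.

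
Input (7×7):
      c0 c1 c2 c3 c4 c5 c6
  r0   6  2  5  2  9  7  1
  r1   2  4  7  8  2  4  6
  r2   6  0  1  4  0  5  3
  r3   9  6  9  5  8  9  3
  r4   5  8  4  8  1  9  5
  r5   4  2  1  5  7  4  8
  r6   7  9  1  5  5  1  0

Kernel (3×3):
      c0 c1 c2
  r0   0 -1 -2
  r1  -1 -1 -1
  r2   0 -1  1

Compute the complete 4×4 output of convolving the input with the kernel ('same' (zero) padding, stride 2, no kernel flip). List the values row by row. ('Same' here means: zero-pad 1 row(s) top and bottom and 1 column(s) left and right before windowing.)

Output[0,0]: The receptive field on the zero-padded input at this output position is [0 0 0 / 0 6 2 / 0 2 4]. Elementwise product with the kernel and sum: 0·-1 + 0·-2 + 0·-1 + 6·-1 + 2·-1 + 2·-1 + 4·1.
Output[0,1]: The receptive field on the zero-padded input at this output position is [0 0 0 / 2 5 2 / 4 7 8]. Elementwise product with the kernel and sum: 0·-1 + 0·-2 + 2·-1 + 5·-1 + 2·-1 + 7·-1 + 8·1.

-6 -8 -16 -14
-19 -32 -18 -17
-36 -35 -47 -25
-24 -26 -26 -9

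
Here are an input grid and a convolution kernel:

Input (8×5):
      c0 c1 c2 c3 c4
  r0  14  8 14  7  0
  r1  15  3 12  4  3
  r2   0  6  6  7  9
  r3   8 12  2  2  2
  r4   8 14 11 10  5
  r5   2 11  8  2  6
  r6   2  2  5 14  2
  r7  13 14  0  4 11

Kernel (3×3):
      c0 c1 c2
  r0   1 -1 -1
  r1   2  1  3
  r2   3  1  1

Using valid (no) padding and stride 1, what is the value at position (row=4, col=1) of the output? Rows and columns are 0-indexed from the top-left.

The receptive field on the input at this output position is [14 11 10 / 11 8 2 / 2 5 14]. Elementwise product with the kernel and sum: 14·1 + 11·-1 + 10·-1 + 11·2 + 8·1 + 2·3 + 2·3 + 5·1 + 14·1.

54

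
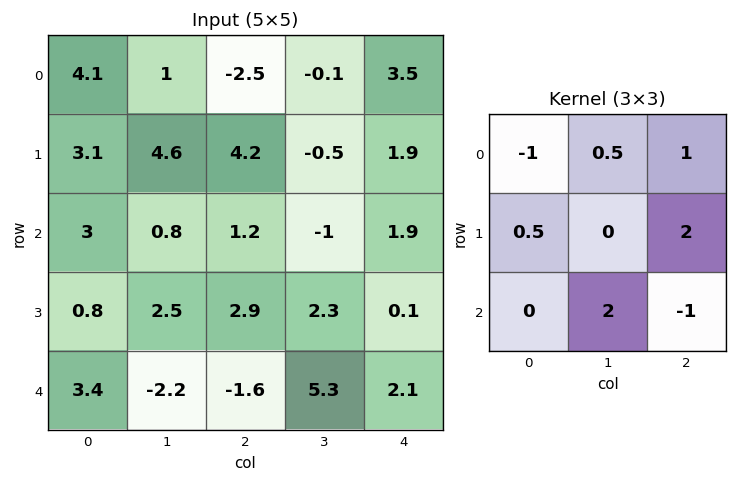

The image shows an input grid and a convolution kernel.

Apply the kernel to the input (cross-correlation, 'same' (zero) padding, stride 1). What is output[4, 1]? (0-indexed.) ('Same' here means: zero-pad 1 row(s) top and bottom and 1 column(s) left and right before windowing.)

1.85

The receptive field on the zero-padded input at this output position is [0.8 2.5 2.9 / 3.4 -2.2 -1.6 / 0 0 0]. Elementwise product with the kernel and sum: 0.8·-1 + 2.5·0.5 + 2.9·1 + 3.4·0.5 + -1.6·2 + 0·2 + 0·-1.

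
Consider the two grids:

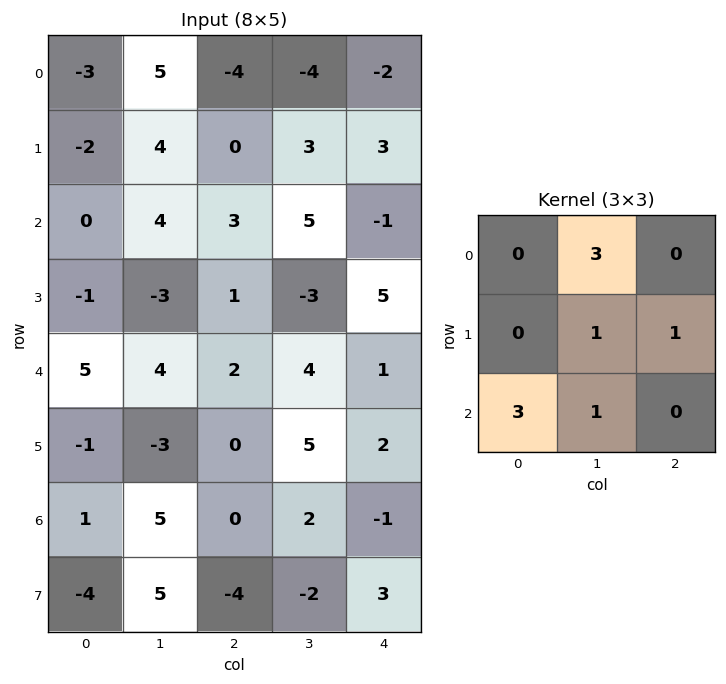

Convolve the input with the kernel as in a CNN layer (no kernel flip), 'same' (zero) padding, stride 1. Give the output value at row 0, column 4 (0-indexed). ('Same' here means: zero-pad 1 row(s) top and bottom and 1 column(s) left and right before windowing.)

The receptive field on the zero-padded input at this output position is [0 0 0 / -4 -2 0 / 3 3 0]. Elementwise product with the kernel and sum: 0·3 + -2·1 + 0·1 + 3·3 + 3·1.

10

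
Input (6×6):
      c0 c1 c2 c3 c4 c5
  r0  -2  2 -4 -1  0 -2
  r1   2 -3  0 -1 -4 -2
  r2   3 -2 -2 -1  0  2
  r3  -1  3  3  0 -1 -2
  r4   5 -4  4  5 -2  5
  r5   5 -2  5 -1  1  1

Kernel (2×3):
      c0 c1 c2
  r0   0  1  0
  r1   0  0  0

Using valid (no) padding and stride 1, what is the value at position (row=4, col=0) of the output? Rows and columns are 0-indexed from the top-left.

The receptive field on the input at this output position is [5 -4 4 / 5 -2 5]. Elementwise product with the kernel and sum: -4·1.

-4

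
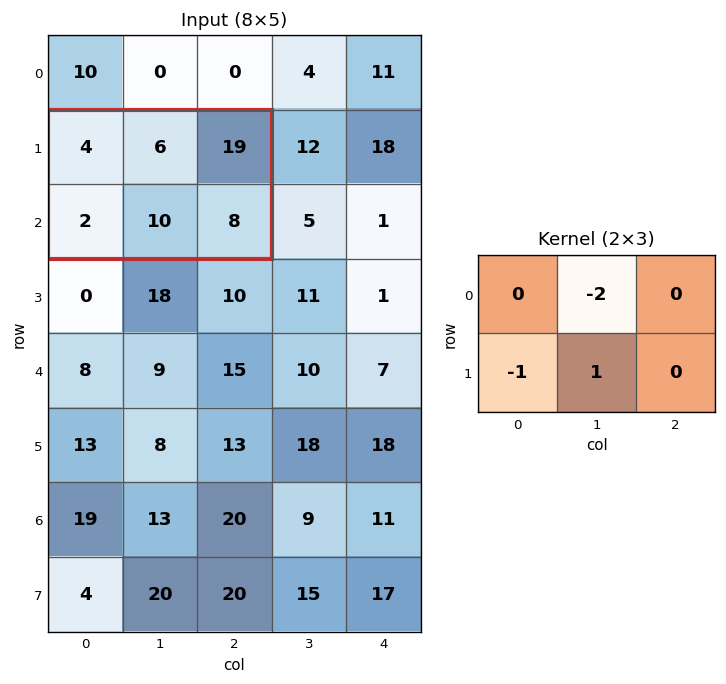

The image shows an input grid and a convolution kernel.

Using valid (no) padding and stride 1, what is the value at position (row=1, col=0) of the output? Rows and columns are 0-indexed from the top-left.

-4

The receptive field on the input at this output position is [4 6 19 / 2 10 8]. Elementwise product with the kernel and sum: 6·-2 + 2·-1 + 10·1.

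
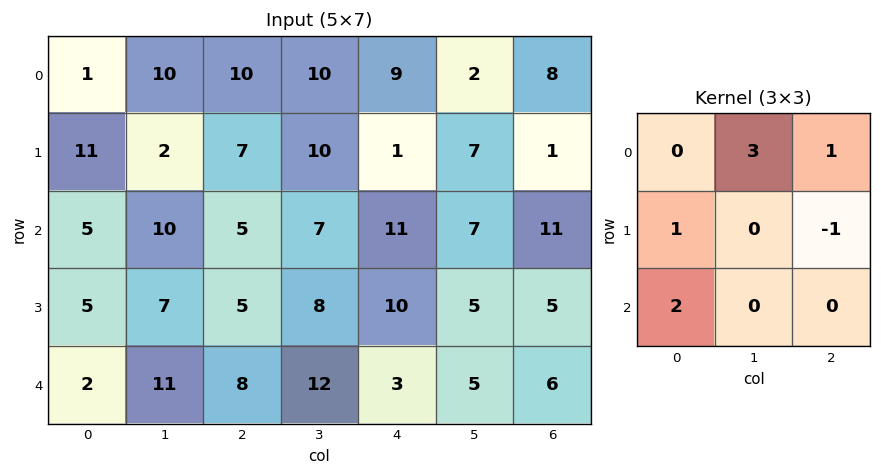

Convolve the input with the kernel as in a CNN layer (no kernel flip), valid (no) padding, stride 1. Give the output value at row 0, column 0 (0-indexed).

The receptive field on the input at this output position is [1 10 10 / 11 2 7 / 5 10 5]. Elementwise product with the kernel and sum: 10·3 + 10·1 + 11·1 + 7·-1 + 5·2.

54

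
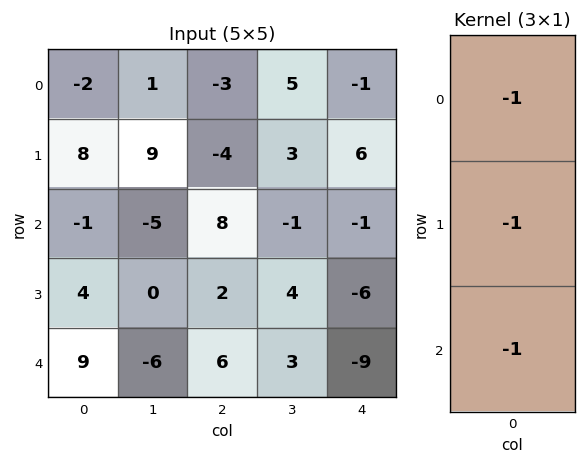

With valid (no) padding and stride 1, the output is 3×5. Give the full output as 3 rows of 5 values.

Output[0,0]: The receptive field on the input at this output position is [-2 / 8 / -1]. Elementwise product with the kernel and sum: -2·-1 + 8·-1 + -1·-1.

-5 -5 -1 -7 -4
-11 -4 -6 -6 1
-12 11 -16 -6 16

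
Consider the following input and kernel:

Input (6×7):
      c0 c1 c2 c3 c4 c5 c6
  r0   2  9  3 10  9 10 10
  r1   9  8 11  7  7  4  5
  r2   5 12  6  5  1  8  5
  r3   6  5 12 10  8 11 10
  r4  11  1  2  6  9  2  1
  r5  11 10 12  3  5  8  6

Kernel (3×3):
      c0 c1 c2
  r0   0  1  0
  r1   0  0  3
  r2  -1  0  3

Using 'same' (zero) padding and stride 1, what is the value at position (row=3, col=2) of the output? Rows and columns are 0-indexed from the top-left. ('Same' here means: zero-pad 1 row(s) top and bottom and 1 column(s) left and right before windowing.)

The receptive field on the zero-padded input at this output position is [12 6 5 / 5 12 10 / 1 2 6]. Elementwise product with the kernel and sum: 6·1 + 10·3 + 1·-1 + 6·3.

53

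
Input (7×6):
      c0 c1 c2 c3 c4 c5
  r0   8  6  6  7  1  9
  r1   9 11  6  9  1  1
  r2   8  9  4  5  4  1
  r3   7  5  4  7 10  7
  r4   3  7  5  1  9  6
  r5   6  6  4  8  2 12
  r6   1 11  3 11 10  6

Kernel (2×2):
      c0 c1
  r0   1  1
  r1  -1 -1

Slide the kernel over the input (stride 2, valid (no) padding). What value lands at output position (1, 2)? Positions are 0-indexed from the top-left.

-12

The receptive field on the input at this output position is [4 1 / 10 7]. Elementwise product with the kernel and sum: 4·1 + 1·1 + 10·-1 + 7·-1.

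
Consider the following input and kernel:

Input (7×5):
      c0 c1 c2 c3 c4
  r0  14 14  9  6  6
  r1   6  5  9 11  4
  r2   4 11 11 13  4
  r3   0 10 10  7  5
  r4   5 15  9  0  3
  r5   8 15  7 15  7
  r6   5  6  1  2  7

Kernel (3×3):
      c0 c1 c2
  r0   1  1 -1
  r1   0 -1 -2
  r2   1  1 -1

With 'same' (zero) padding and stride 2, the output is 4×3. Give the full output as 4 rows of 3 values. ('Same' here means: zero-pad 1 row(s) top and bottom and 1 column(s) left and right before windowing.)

-41 -18 9
-35 -21 23
-52 11 31
-24 2 15

Output[0,0]: The receptive field on the zero-padded input at this output position is [0 0 0 / 0 14 14 / 0 6 5]. Elementwise product with the kernel and sum: 0·1 + 0·1 + 0·-1 + 14·-1 + 14·-2 + 0·1 + 6·1 + 5·-1.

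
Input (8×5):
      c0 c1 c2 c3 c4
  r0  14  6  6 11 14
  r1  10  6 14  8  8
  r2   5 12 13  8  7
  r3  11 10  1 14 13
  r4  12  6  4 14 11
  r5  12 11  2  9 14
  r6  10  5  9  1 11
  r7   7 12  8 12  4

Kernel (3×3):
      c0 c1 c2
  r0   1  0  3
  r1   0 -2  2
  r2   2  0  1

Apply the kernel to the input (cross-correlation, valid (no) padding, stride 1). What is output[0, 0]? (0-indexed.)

71

The receptive field on the input at this output position is [14 6 6 / 10 6 14 / 5 12 13]. Elementwise product with the kernel and sum: 14·1 + 6·3 + 6·-2 + 14·2 + 5·2 + 13·1.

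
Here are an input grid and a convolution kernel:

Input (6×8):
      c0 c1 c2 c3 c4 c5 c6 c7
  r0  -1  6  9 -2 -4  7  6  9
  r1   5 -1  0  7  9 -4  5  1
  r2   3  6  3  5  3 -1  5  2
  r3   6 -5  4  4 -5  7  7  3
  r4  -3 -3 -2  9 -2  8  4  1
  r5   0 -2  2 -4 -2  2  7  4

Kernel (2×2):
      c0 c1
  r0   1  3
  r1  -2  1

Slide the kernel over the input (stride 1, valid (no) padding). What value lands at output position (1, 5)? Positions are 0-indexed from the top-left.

The receptive field on the input at this output position is [-4 5 / -1 5]. Elementwise product with the kernel and sum: -4·1 + 5·3 + -1·-2 + 5·1.

18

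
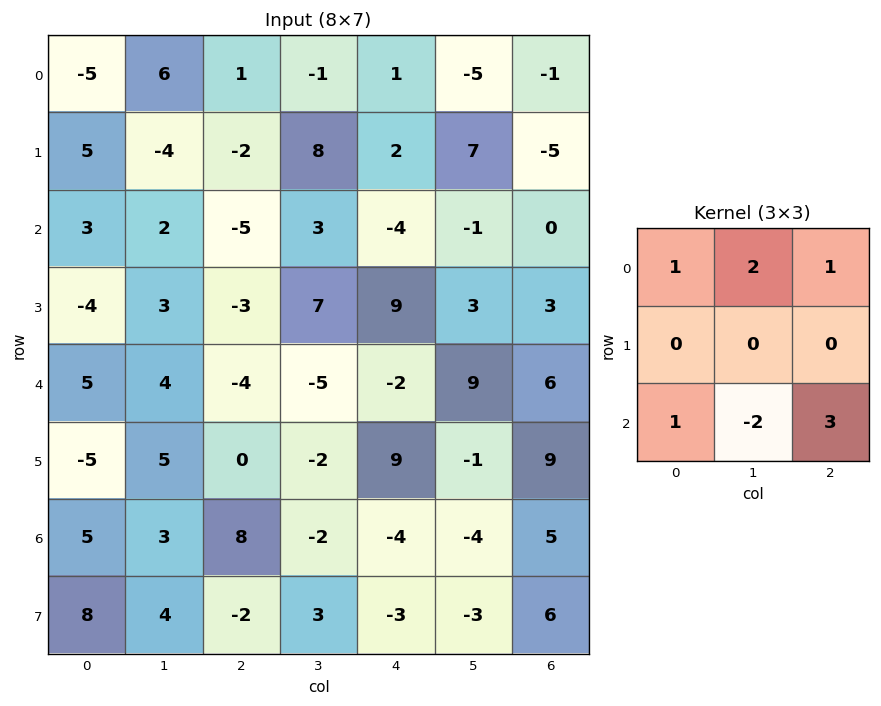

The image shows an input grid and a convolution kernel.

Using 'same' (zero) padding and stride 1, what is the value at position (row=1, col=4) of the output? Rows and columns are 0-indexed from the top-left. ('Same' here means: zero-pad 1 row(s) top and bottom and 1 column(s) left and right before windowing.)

The receptive field on the zero-padded input at this output position is [-1 1 -5 / 8 2 7 / 3 -4 -1]. Elementwise product with the kernel and sum: -1·1 + 1·2 + -5·1 + 3·1 + -4·-2 + -1·3.

4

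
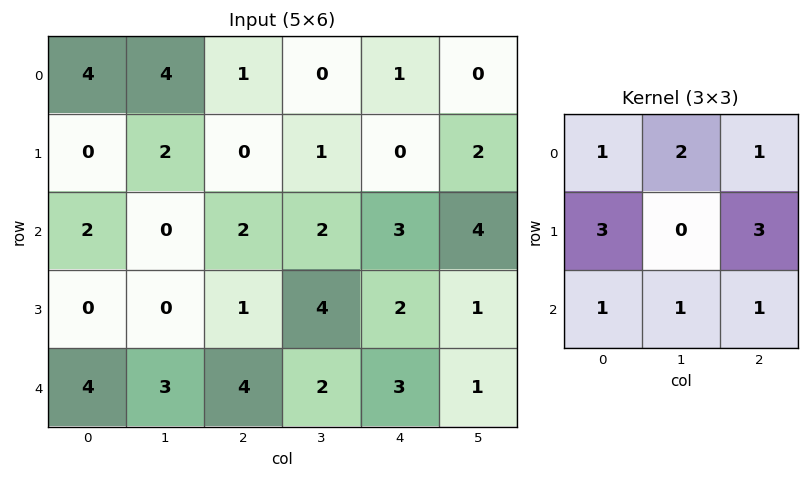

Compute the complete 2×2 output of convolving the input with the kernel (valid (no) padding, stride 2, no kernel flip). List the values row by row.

17 9
18 27

Output[0,0]: The receptive field on the input at this output position is [4 4 1 / 0 2 0 / 2 0 2]. Elementwise product with the kernel and sum: 4·1 + 4·2 + 1·1 + 0·3 + 0·3 + 2·1 + 0·1 + 2·1.
Output[0,1]: The receptive field on the input at this output position is [1 0 1 / 0 1 0 / 2 2 3]. Elementwise product with the kernel and sum: 1·1 + 0·2 + 1·1 + 0·3 + 0·3 + 2·1 + 2·1 + 3·1.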